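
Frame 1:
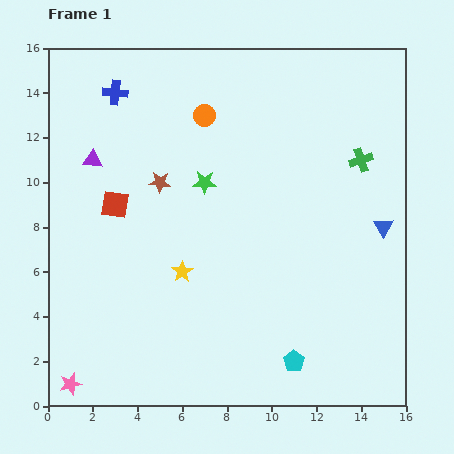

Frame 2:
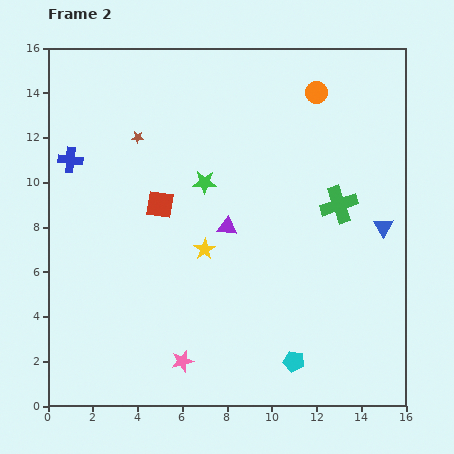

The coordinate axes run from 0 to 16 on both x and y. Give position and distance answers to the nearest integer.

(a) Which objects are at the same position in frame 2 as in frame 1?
the blue triangle, the green star, the cyan pentagon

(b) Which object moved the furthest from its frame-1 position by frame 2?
the purple triangle

(moved 7; next 5)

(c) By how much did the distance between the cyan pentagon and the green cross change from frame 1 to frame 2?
-2

Distance in frame 1: 9. Distance in frame 2: 7.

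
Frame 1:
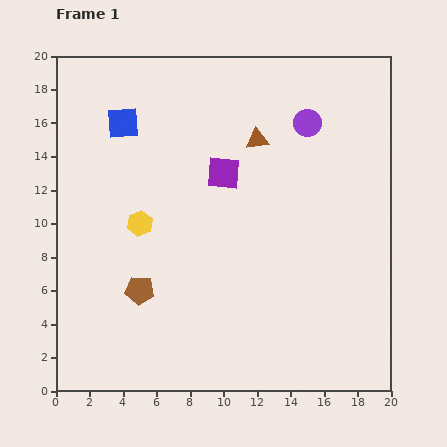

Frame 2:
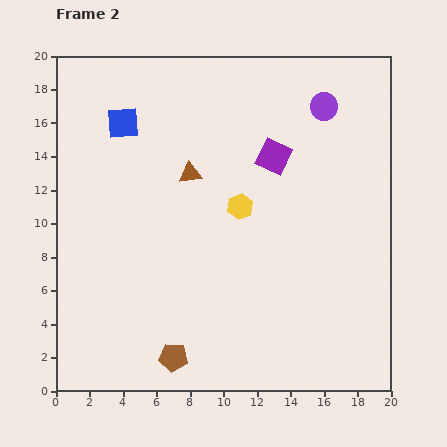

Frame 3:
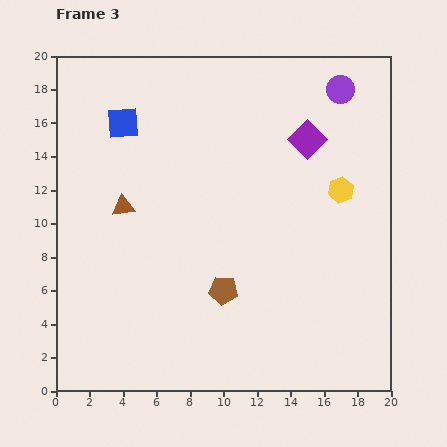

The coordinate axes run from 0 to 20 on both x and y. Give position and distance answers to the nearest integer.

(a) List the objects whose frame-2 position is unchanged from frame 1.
the blue square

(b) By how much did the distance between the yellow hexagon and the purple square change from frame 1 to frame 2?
-2

Distance in frame 1: 6. Distance in frame 2: 4.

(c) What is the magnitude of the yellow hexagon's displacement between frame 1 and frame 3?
12

The yellow hexagon moved from (5, 10) to (17, 12), a distance of √(12² + 2²) ≈ 12.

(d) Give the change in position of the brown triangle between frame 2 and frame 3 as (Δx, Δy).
(-4, -2)

The brown triangle was at (8, 13) in frame 2 and (4, 11) in frame 3.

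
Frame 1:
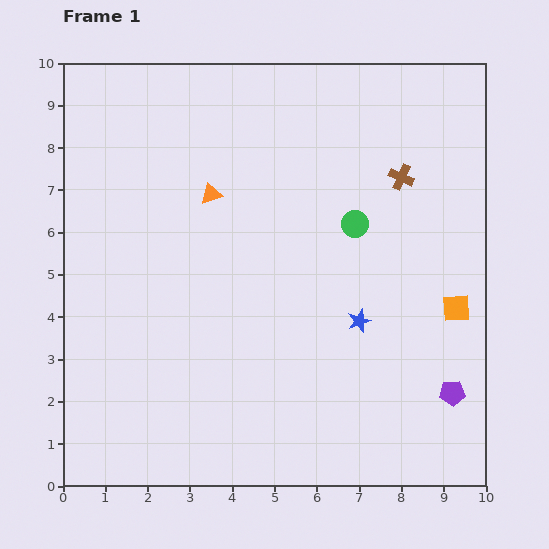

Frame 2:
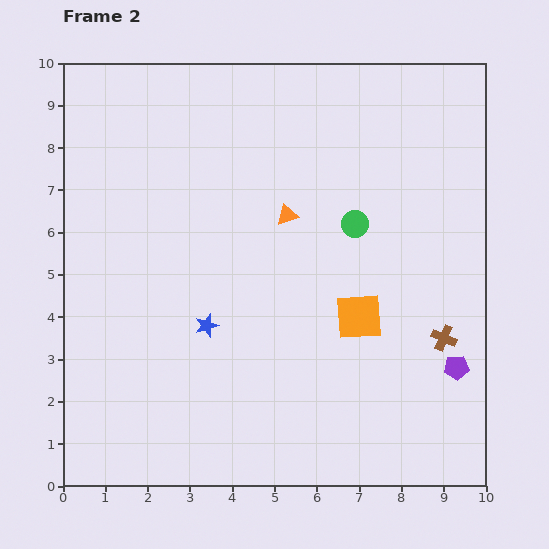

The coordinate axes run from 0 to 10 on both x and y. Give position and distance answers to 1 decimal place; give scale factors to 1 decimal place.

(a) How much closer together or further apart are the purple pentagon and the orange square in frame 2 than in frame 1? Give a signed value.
+0.6

Distance in frame 1: 2.0. Distance in frame 2: 2.6.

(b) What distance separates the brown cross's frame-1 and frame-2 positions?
3.9

The brown cross moved from (8.0, 7.3) to (9.0, 3.5), a distance of √(1.0² + 3.8²) ≈ 3.9.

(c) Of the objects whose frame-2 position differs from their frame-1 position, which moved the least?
the purple pentagon

(moved 0.6)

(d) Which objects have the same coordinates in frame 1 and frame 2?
the green circle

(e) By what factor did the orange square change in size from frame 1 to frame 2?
1.7×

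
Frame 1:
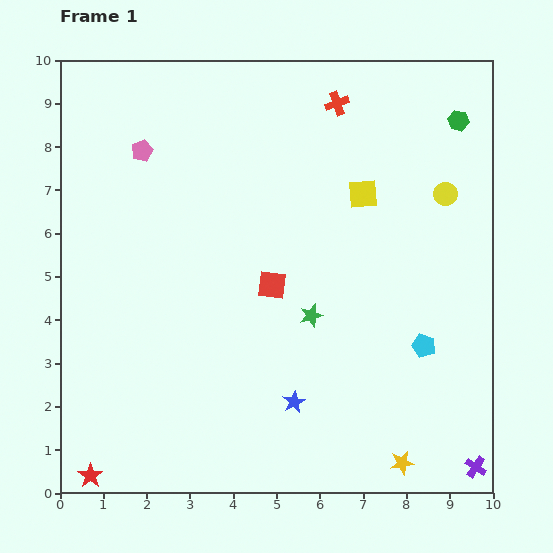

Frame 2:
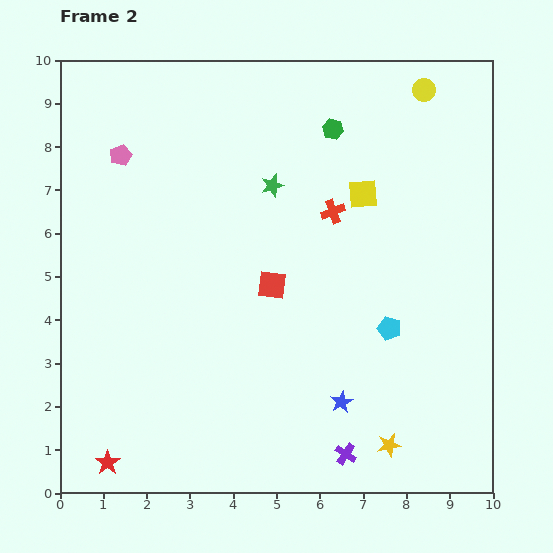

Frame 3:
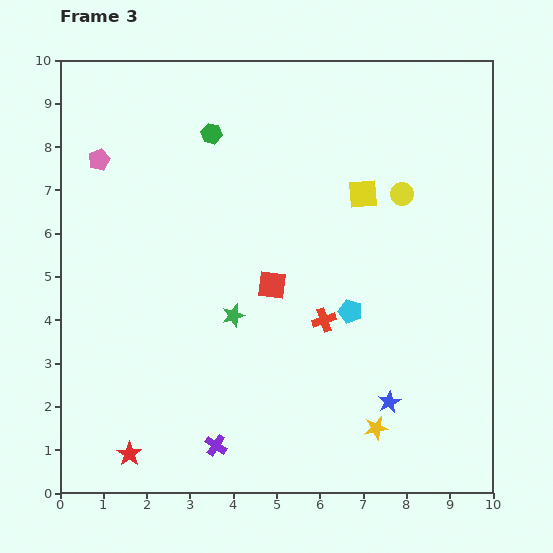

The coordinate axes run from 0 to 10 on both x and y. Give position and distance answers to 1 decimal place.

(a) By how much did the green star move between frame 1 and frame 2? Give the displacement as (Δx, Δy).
(-0.9, 3.0)

The green star was at (5.8, 4.1) in frame 1 and (4.9, 7.1) in frame 2.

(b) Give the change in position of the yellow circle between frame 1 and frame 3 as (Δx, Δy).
(-1.0, 0.0)

The yellow circle was at (8.9, 6.9) in frame 1 and (7.9, 6.9) in frame 3.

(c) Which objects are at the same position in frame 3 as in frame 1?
the yellow square, the red square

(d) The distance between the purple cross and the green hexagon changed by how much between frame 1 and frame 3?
-0.8

Distance in frame 1: 8.0. Distance in frame 3: 7.2.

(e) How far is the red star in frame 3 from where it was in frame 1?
1.0

The red star moved from (0.7, 0.4) to (1.6, 0.9), a distance of √(0.9² + 0.5²) ≈ 1.0.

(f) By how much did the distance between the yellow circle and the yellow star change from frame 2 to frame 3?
-2.8

Distance in frame 2: 8.2. Distance in frame 3: 5.4.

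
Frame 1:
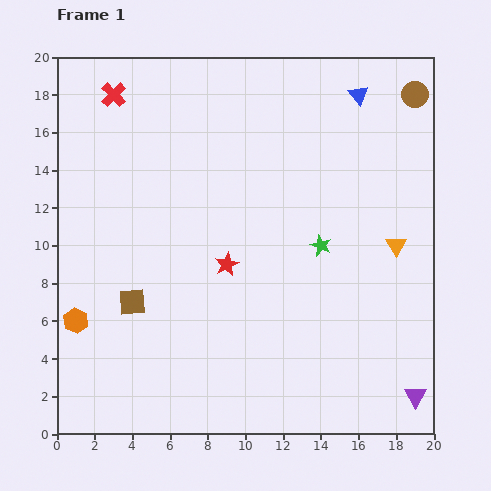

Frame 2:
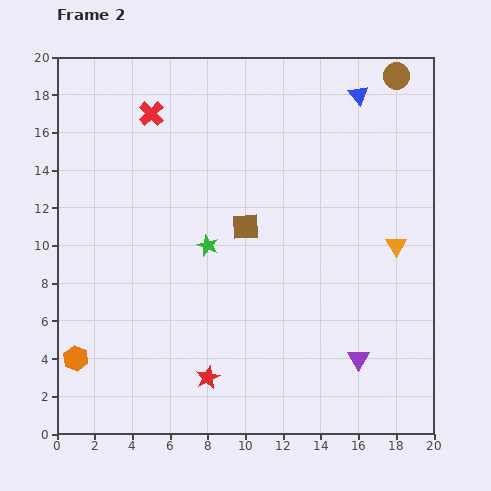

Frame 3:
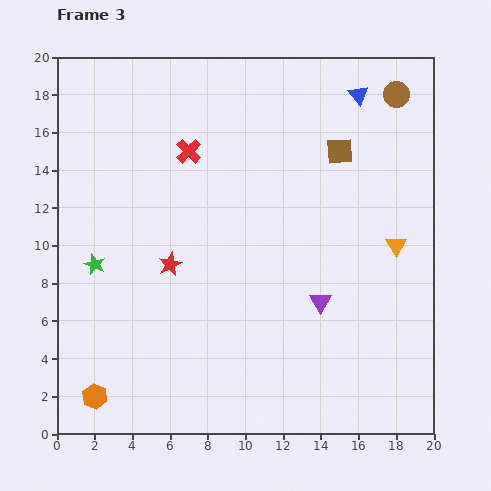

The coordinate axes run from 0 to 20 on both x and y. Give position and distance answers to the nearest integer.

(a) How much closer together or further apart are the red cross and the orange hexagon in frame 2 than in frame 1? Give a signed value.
+2

Distance in frame 1: 12. Distance in frame 2: 14.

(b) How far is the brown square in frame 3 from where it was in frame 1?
14

The brown square moved from (4, 7) to (15, 15), a distance of √(11² + 8²) ≈ 14.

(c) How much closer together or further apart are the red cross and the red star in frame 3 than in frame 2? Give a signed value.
-8

Distance in frame 2: 14. Distance in frame 3: 6.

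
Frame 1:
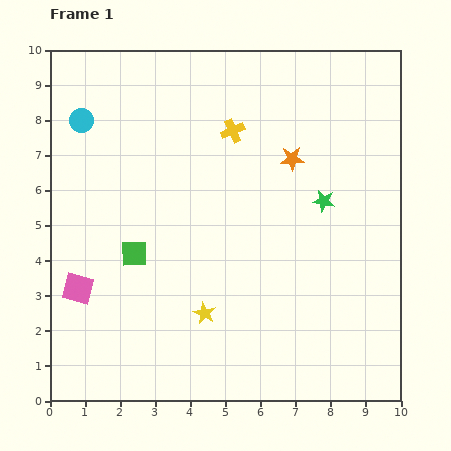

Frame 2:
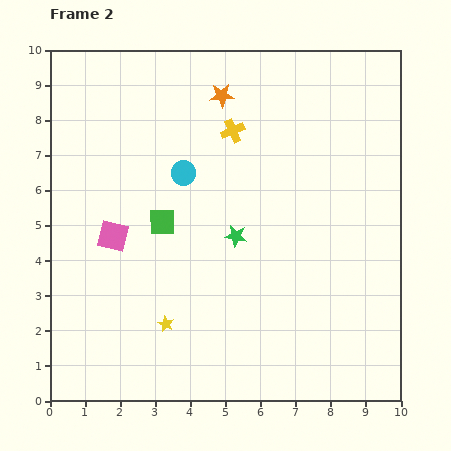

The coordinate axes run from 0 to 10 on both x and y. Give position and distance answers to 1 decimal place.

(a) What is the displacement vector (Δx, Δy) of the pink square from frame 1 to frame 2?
(1.0, 1.5)

The pink square was at (0.8, 3.2) in frame 1 and (1.8, 4.7) in frame 2.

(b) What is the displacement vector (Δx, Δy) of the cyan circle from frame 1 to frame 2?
(2.9, -1.5)

The cyan circle was at (0.9, 8.0) in frame 1 and (3.8, 6.5) in frame 2.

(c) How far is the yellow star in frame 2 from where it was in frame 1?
1.1

The yellow star moved from (4.4, 2.5) to (3.3, 2.2), a distance of √(1.1² + 0.3²) ≈ 1.1.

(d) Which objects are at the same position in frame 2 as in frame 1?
the yellow cross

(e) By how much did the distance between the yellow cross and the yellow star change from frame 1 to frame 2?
+0.5

Distance in frame 1: 5.3. Distance in frame 2: 5.8.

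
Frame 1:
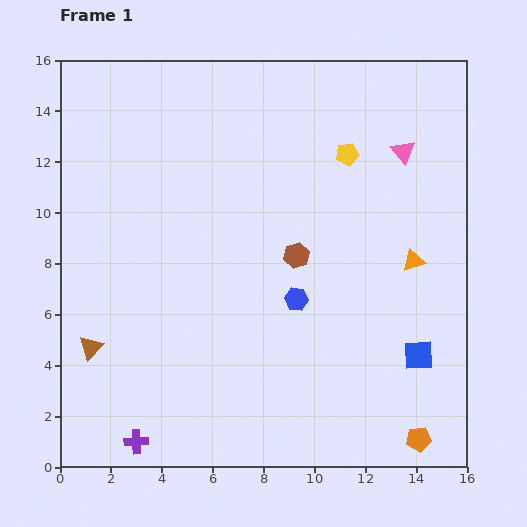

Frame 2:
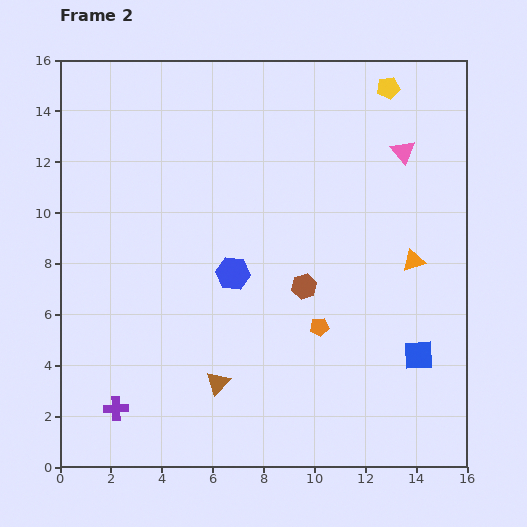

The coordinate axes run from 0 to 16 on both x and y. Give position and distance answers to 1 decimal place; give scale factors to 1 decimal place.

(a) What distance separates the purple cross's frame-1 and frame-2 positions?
1.5

The purple cross moved from (3.0, 1.0) to (2.2, 2.3), a distance of √(0.8² + 1.3²) ≈ 1.5.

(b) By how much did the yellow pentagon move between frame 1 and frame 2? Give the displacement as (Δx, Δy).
(1.6, 2.6)

The yellow pentagon was at (11.3, 12.3) in frame 1 and (12.9, 14.9) in frame 2.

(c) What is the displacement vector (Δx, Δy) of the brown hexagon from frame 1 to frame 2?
(0.3, -1.2)

The brown hexagon was at (9.3, 8.3) in frame 1 and (9.6, 7.1) in frame 2.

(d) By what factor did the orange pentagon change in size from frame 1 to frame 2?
0.7×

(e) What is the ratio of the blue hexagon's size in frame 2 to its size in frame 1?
1.4×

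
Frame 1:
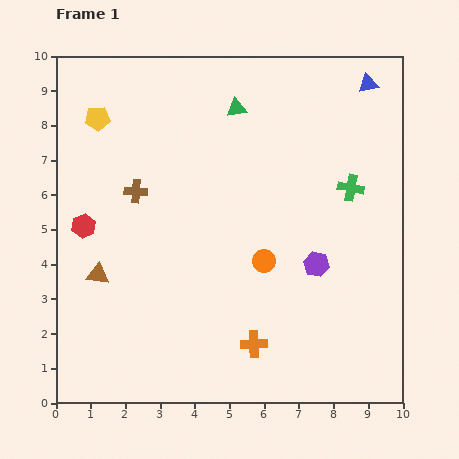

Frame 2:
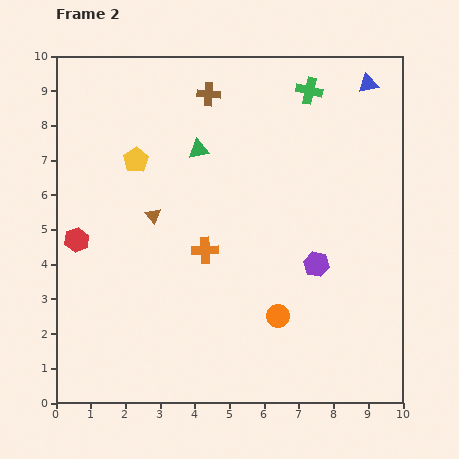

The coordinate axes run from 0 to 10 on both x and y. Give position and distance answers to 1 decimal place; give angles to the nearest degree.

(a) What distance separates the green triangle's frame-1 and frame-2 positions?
1.6

The green triangle moved from (5.2, 8.5) to (4.1, 7.3), a distance of √(1.1² + 1.2²) ≈ 1.6.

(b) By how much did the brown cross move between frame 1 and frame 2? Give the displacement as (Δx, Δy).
(2.1, 2.8)

The brown cross was at (2.3, 6.1) in frame 1 and (4.4, 8.9) in frame 2.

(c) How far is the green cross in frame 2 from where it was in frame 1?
3.0

The green cross moved from (8.5, 6.2) to (7.3, 9.0), a distance of √(1.2² + 2.8²) ≈ 3.0.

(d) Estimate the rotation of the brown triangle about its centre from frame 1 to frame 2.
45° clockwise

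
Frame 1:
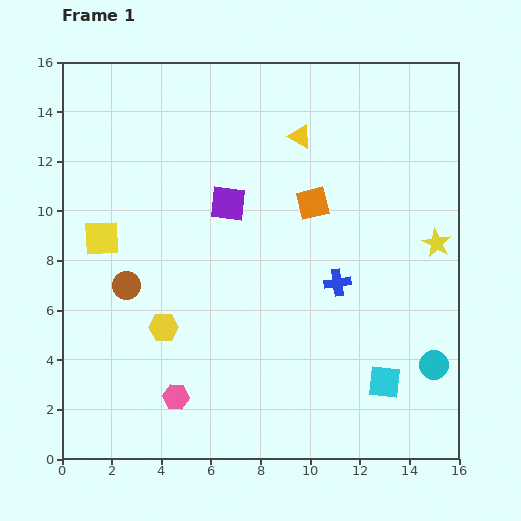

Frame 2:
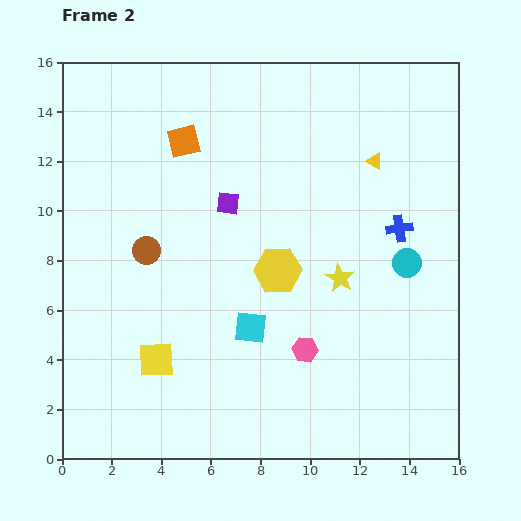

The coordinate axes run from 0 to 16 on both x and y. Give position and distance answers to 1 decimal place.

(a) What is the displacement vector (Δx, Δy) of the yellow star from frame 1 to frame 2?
(-3.9, -1.4)

The yellow star was at (15.1, 8.7) in frame 1 and (11.2, 7.3) in frame 2.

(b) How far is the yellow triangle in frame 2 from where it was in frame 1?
3.2

The yellow triangle moved from (9.6, 13.0) to (12.6, 12.0), a distance of √(3.0² + 1.0²) ≈ 3.2.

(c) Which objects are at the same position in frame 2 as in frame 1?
the purple square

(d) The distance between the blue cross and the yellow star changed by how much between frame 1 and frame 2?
-1.2

Distance in frame 1: 4.3. Distance in frame 2: 3.1.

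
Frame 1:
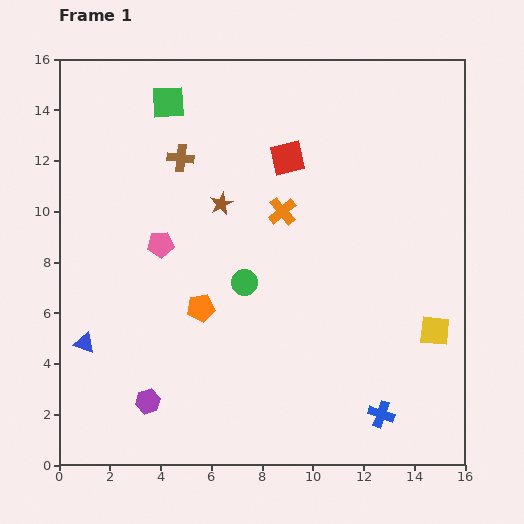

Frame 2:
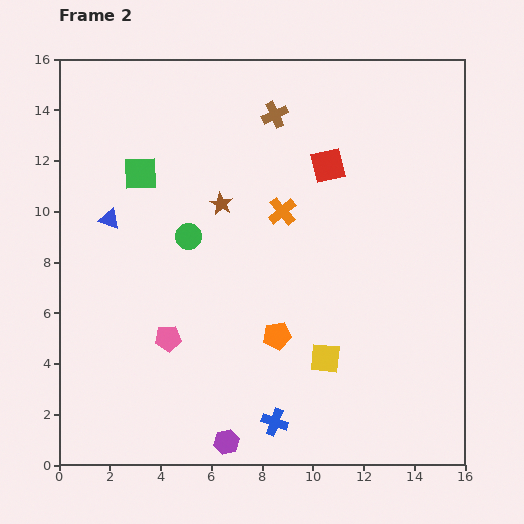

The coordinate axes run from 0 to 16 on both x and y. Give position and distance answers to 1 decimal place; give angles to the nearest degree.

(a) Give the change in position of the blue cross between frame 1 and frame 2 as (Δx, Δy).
(-4.2, -0.3)

The blue cross was at (12.7, 2.0) in frame 1 and (8.5, 1.7) in frame 2.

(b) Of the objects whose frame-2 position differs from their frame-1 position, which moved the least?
the red square

(moved 1.6)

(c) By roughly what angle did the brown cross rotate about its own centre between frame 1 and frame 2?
30° counter-clockwise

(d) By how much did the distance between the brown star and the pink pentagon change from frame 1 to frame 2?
+2.8

Distance in frame 1: 2.9. Distance in frame 2: 5.7.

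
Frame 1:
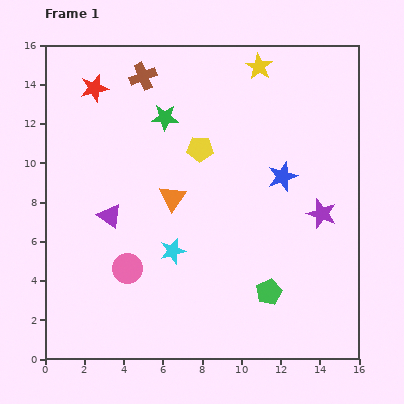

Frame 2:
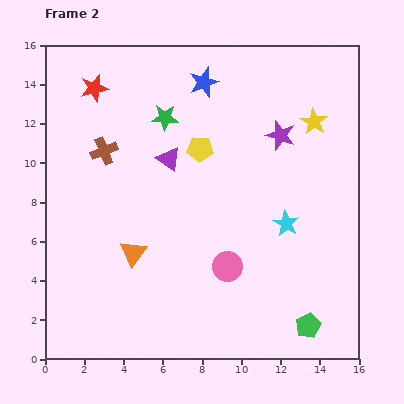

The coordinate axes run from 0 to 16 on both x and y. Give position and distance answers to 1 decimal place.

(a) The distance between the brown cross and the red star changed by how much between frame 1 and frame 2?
+0.6

Distance in frame 1: 2.6. Distance in frame 2: 3.2.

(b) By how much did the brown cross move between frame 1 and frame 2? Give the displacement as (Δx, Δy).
(-2.0, -3.8)

The brown cross was at (5.0, 14.4) in frame 1 and (3.0, 10.6) in frame 2.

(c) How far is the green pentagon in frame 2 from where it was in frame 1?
2.6

The green pentagon moved from (11.4, 3.4) to (13.4, 1.7), a distance of √(2.0² + 1.7²) ≈ 2.6.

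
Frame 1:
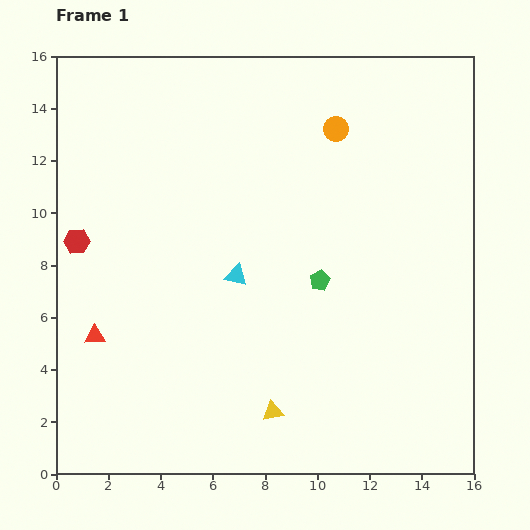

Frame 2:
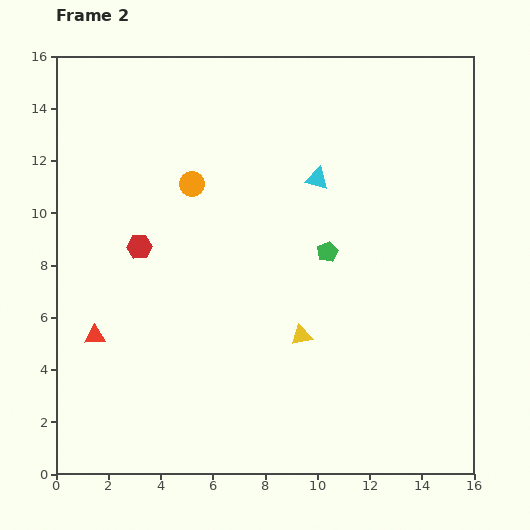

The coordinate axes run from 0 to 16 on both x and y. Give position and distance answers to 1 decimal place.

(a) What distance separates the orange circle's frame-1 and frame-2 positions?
5.9

The orange circle moved from (10.7, 13.2) to (5.2, 11.1), a distance of √(5.5² + 2.1²) ≈ 5.9.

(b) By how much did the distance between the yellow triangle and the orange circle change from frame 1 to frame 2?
-3.9

Distance in frame 1: 11.1. Distance in frame 2: 7.2.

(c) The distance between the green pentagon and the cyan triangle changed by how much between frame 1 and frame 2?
-0.4

Distance in frame 1: 3.2. Distance in frame 2: 2.8.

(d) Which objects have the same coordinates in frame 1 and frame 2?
the red triangle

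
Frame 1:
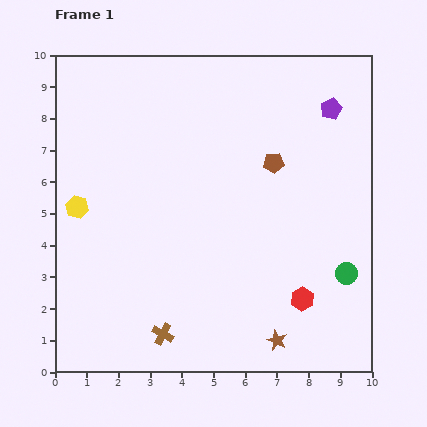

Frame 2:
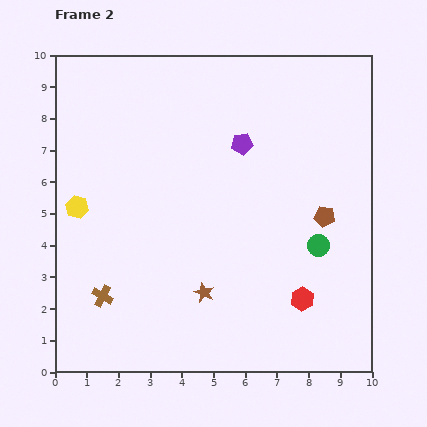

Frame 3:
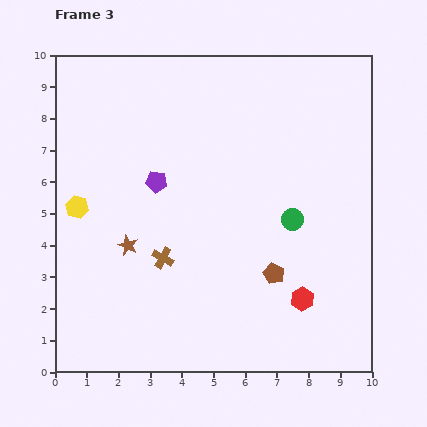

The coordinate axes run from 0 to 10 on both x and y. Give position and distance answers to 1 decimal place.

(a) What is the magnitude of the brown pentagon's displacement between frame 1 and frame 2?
2.3

The brown pentagon moved from (6.9, 6.6) to (8.5, 4.9), a distance of √(1.6² + 1.7²) ≈ 2.3.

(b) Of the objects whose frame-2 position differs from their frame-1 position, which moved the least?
the green circle

(moved 1.3)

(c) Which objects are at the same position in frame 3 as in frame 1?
the red hexagon, the yellow hexagon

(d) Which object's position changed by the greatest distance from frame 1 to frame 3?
the purple pentagon

(moved 6.0; next 5.6)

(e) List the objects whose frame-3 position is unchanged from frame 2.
the red hexagon, the yellow hexagon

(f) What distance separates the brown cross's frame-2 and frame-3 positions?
2.2

The brown cross moved from (1.5, 2.4) to (3.4, 3.6), a distance of √(1.9² + 1.2²) ≈ 2.2.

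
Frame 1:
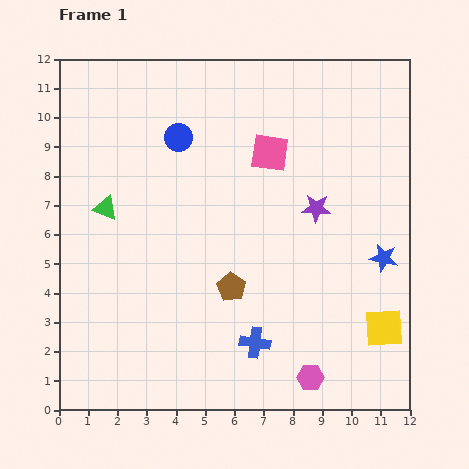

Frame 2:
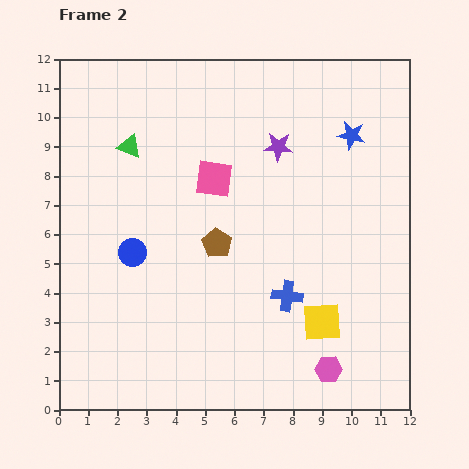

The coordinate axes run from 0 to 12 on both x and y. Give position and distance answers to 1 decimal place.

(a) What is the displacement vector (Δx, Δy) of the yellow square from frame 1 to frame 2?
(-2.1, 0.2)

The yellow square was at (11.1, 2.8) in frame 1 and (9.0, 3.0) in frame 2.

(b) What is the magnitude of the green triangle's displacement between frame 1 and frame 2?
2.2

The green triangle moved from (1.6, 6.9) to (2.4, 9.0), a distance of √(0.8² + 2.1²) ≈ 2.2.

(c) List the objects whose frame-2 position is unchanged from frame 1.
none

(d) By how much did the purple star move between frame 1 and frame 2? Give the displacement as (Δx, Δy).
(-1.3, 2.1)

The purple star was at (8.8, 6.9) in frame 1 and (7.5, 9.0) in frame 2.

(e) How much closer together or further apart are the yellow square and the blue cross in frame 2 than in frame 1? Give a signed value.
-2.9

Distance in frame 1: 4.4. Distance in frame 2: 1.5.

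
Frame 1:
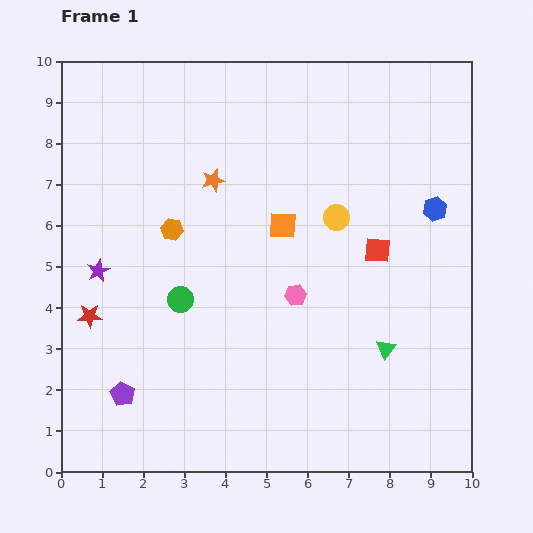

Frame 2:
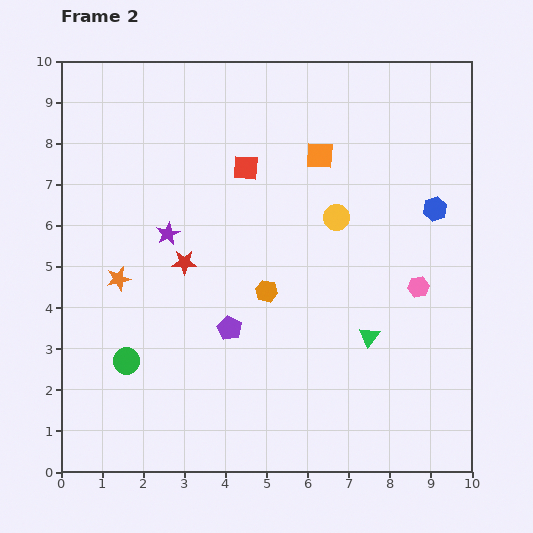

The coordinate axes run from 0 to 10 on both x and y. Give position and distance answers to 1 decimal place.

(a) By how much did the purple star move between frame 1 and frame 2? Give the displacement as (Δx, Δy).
(1.7, 0.9)

The purple star was at (0.9, 4.9) in frame 1 and (2.6, 5.8) in frame 2.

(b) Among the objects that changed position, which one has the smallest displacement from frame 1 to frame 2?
the green triangle

(moved 0.5)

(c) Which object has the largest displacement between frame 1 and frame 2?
the red square

(moved 3.8; next 3.3)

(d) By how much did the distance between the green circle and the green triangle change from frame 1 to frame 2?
+0.8

Distance in frame 1: 5.1. Distance in frame 2: 5.9.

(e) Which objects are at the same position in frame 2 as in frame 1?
the blue hexagon, the yellow circle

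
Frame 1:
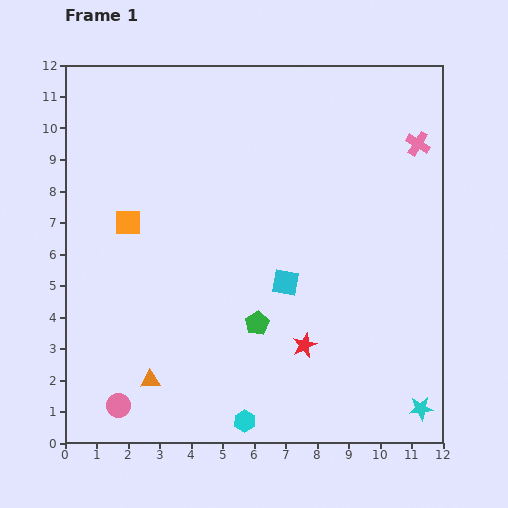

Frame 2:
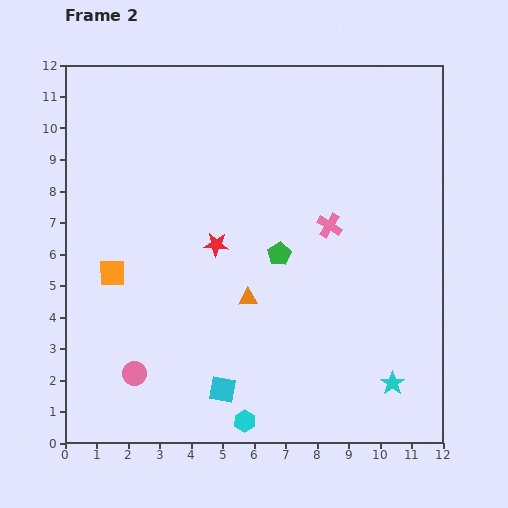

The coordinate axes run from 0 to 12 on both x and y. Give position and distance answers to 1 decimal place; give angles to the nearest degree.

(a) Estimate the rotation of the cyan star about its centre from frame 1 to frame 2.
29° counter-clockwise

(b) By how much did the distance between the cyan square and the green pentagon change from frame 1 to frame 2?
+3.1

Distance in frame 1: 1.6. Distance in frame 2: 4.7.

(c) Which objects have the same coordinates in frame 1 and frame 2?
the cyan hexagon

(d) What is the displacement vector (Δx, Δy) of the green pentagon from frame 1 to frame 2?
(0.7, 2.2)

The green pentagon was at (6.1, 3.8) in frame 1 and (6.8, 6.0) in frame 2.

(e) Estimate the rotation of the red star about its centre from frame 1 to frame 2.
28° clockwise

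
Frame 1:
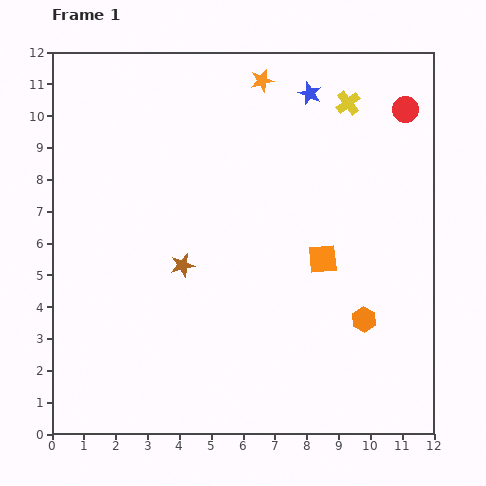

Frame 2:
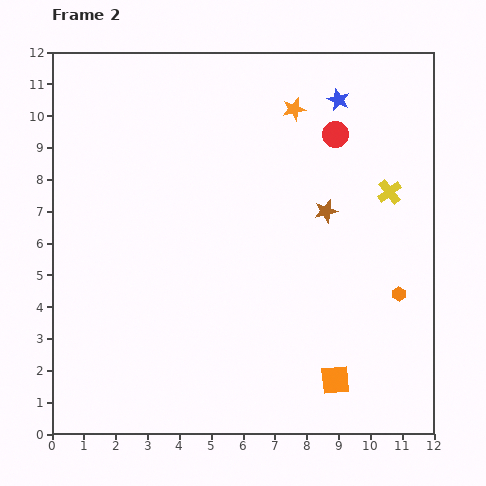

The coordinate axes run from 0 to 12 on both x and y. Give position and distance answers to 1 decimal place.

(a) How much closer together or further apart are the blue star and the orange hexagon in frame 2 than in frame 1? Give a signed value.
-0.9

Distance in frame 1: 7.3. Distance in frame 2: 6.4.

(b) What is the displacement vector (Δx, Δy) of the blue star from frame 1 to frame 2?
(0.9, -0.2)

The blue star was at (8.1, 10.7) in frame 1 and (9.0, 10.5) in frame 2.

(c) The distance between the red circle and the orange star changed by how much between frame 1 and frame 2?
-3.1

Distance in frame 1: 4.6. Distance in frame 2: 1.5.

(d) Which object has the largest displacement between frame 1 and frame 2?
the brown star

(moved 4.8; next 3.8)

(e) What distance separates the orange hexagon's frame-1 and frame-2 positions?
1.4

The orange hexagon moved from (9.8, 3.6) to (10.9, 4.4), a distance of √(1.1² + 0.8²) ≈ 1.4.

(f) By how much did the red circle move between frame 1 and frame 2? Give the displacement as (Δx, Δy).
(-2.2, -0.8)

The red circle was at (11.1, 10.2) in frame 1 and (8.9, 9.4) in frame 2.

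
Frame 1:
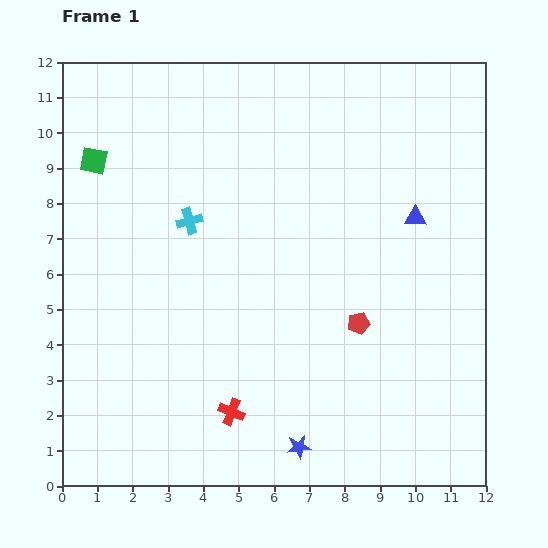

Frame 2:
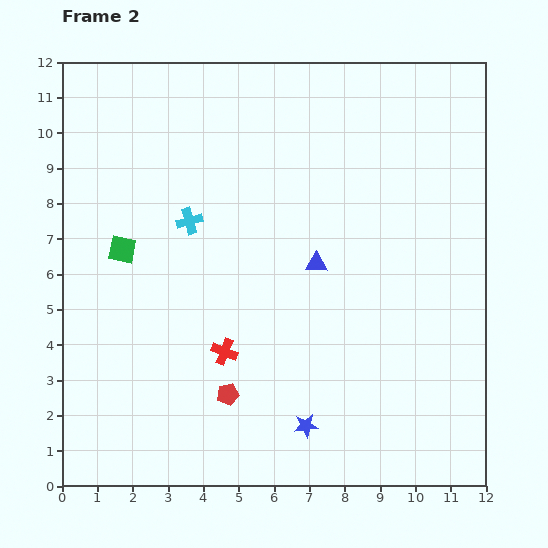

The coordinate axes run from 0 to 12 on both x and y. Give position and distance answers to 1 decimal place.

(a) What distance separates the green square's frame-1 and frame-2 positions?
2.6

The green square moved from (0.9, 9.2) to (1.7, 6.7), a distance of √(0.8² + 2.5²) ≈ 2.6.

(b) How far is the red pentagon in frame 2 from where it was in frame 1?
4.2

The red pentagon moved from (8.4, 4.6) to (4.7, 2.6), a distance of √(3.7² + 2.0²) ≈ 4.2.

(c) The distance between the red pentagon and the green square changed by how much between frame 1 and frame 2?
-3.7

Distance in frame 1: 8.8. Distance in frame 2: 5.1.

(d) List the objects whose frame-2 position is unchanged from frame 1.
the cyan cross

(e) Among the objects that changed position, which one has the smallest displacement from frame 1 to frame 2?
the blue star

(moved 0.6)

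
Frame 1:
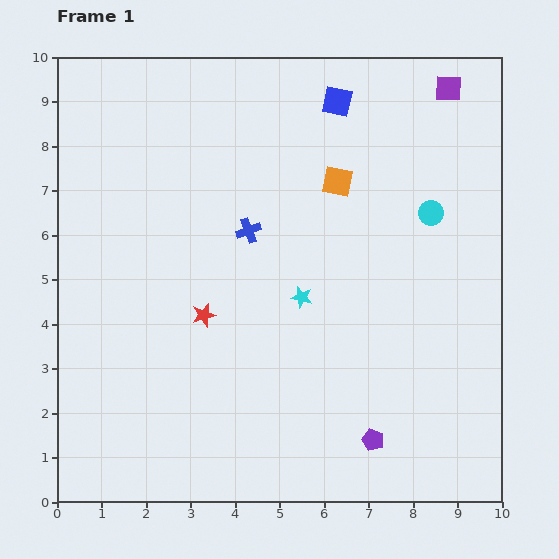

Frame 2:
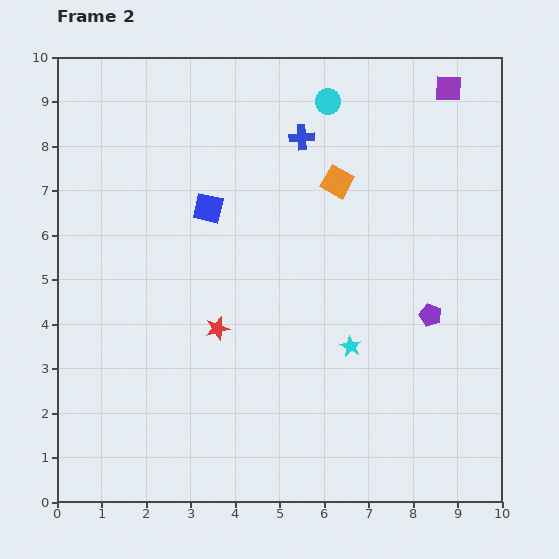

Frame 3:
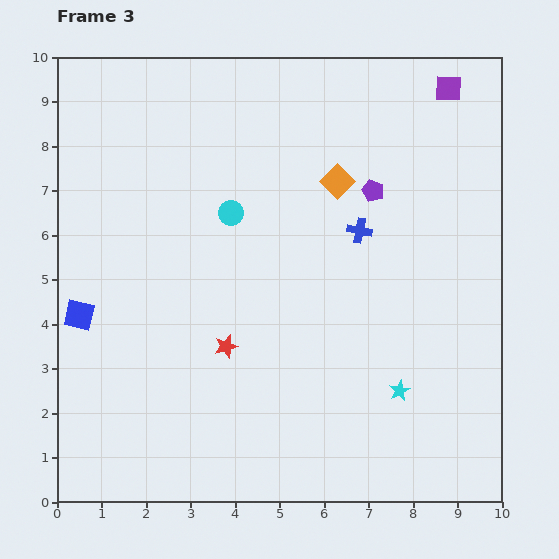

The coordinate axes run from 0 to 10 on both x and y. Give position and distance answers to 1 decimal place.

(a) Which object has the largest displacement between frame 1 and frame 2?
the blue square

(moved 3.8; next 3.4)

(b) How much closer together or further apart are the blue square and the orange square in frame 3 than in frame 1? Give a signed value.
+4.7

Distance in frame 1: 1.8. Distance in frame 3: 6.5.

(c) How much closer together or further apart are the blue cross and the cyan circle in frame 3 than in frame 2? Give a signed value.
+1.9

Distance in frame 2: 1.0. Distance in frame 3: 2.9.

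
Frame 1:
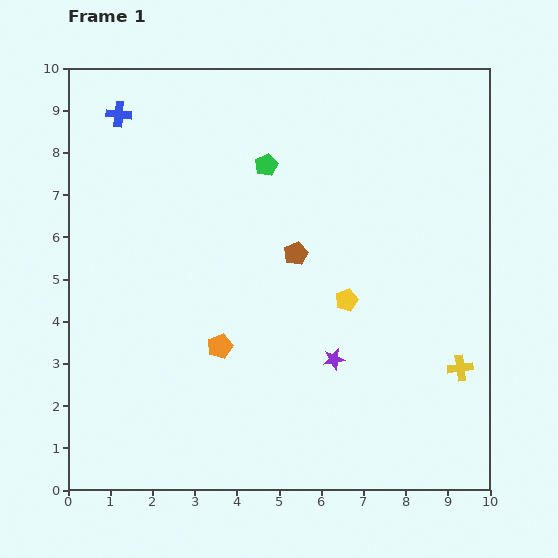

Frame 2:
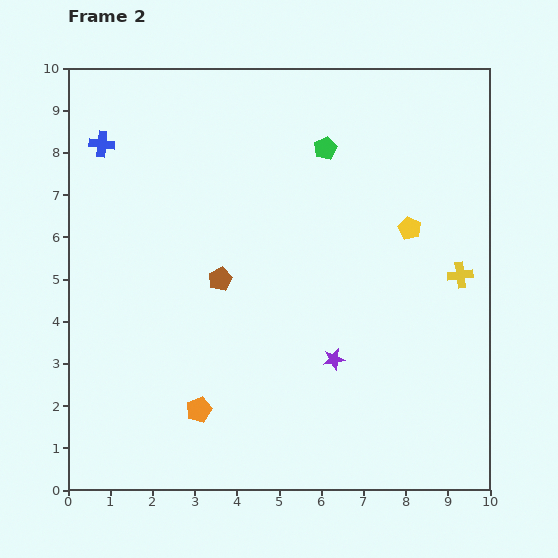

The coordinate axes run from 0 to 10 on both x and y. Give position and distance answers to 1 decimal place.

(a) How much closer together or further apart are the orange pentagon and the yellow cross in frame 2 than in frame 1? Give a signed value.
+1.3

Distance in frame 1: 5.7. Distance in frame 2: 7.0.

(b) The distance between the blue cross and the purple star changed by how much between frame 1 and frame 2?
-0.2

Distance in frame 1: 7.7. Distance in frame 2: 7.5.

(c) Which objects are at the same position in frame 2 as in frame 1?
the purple star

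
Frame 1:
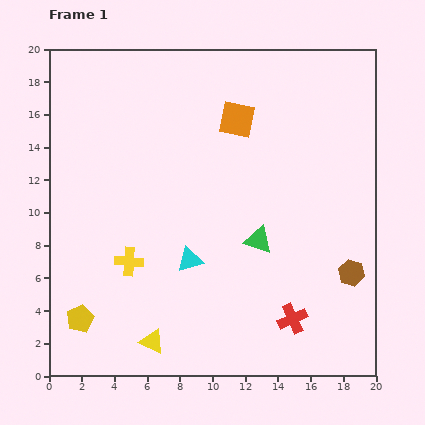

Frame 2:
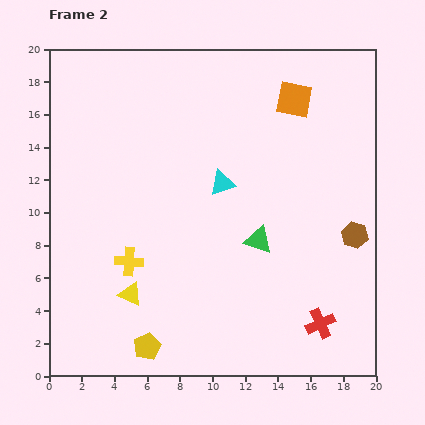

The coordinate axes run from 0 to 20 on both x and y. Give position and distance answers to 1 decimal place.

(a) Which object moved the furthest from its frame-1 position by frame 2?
the cyan triangle

(moved 5.1; next 4.4)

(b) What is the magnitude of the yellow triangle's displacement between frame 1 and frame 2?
3.2

The yellow triangle moved from (6.3, 2.1) to (5.0, 5.0), a distance of √(1.3² + 2.9²) ≈ 3.2.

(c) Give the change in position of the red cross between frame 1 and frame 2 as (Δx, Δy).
(1.7, -0.3)

The red cross was at (14.9, 3.5) in frame 1 and (16.6, 3.2) in frame 2.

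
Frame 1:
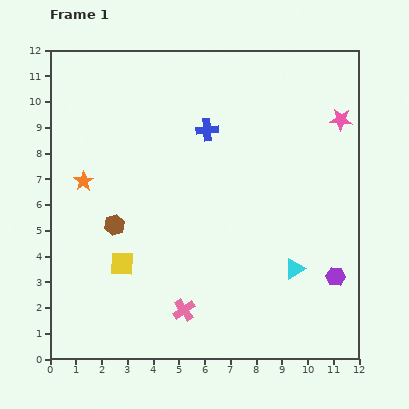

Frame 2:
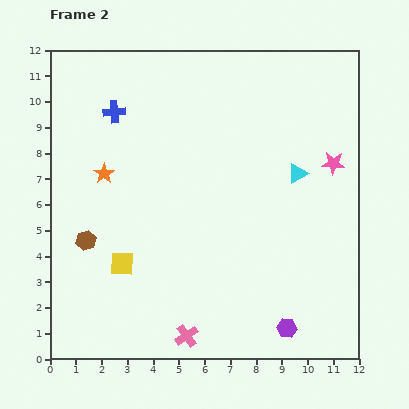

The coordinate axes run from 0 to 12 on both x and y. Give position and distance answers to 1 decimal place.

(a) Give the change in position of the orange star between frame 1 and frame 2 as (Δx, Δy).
(0.8, 0.3)

The orange star was at (1.3, 6.9) in frame 1 and (2.1, 7.2) in frame 2.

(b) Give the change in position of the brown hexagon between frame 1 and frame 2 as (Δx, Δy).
(-1.1, -0.6)

The brown hexagon was at (2.5, 5.2) in frame 1 and (1.4, 4.6) in frame 2.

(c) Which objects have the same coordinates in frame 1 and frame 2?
the yellow square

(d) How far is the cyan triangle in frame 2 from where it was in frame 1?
3.7

The cyan triangle moved from (9.5, 3.5) to (9.6, 7.2), a distance of √(0.1² + 3.7²) ≈ 3.7.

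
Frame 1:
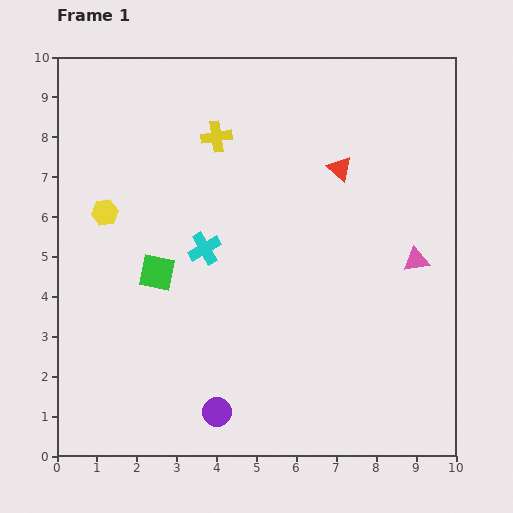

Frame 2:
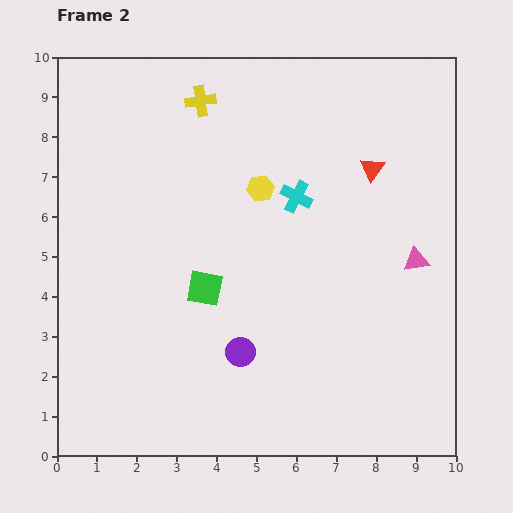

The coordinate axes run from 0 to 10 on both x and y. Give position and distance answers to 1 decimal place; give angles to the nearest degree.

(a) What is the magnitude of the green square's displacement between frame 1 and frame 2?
1.3

The green square moved from (2.5, 4.6) to (3.7, 4.2), a distance of √(1.2² + 0.4²) ≈ 1.3.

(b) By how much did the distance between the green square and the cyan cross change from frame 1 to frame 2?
+2.0

Distance in frame 1: 1.3. Distance in frame 2: 3.3.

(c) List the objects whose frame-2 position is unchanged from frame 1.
the pink triangle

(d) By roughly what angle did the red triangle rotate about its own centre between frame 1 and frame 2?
25° clockwise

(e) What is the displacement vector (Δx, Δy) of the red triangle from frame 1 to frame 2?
(0.8, 0.0)

The red triangle was at (7.1, 7.2) in frame 1 and (7.9, 7.2) in frame 2.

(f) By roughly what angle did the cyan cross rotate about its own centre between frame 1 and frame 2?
33° counter-clockwise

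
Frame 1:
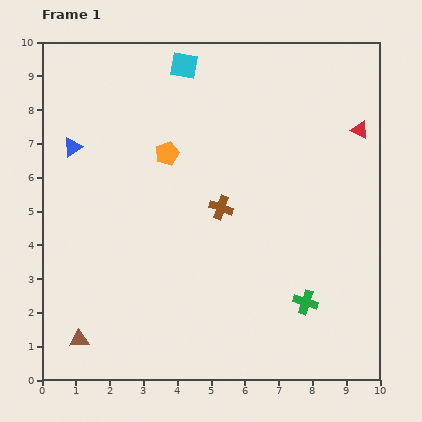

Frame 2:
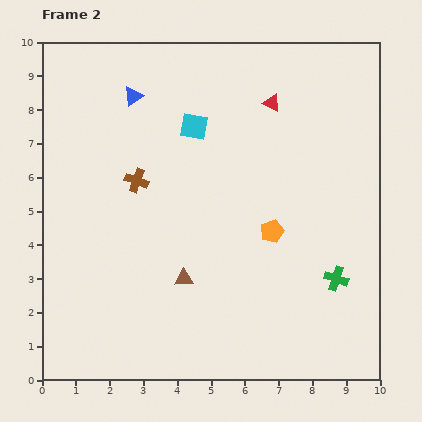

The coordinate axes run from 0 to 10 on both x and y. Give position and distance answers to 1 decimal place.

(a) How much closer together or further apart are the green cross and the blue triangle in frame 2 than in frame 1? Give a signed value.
-0.2

Distance in frame 1: 8.3. Distance in frame 2: 8.1.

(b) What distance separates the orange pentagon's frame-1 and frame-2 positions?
3.9

The orange pentagon moved from (3.7, 6.7) to (6.8, 4.4), a distance of √(3.1² + 2.3²) ≈ 3.9.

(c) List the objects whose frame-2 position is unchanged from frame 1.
none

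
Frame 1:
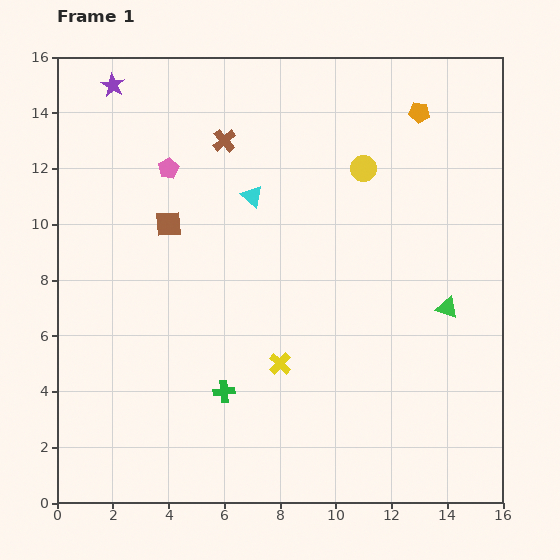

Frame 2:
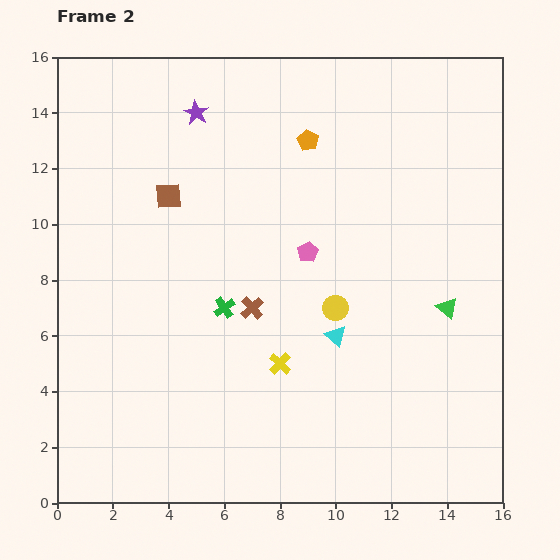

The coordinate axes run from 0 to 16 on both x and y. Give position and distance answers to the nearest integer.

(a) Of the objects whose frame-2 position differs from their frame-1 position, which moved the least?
the brown square

(moved 1)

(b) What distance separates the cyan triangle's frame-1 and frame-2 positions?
6

The cyan triangle moved from (7, 11) to (10, 6), a distance of √(3² + 5²) ≈ 6.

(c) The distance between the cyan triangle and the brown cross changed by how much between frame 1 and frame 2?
+1

Distance in frame 1: 2. Distance in frame 2: 3.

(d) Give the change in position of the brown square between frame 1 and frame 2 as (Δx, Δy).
(0, 1)

The brown square was at (4, 10) in frame 1 and (4, 11) in frame 2.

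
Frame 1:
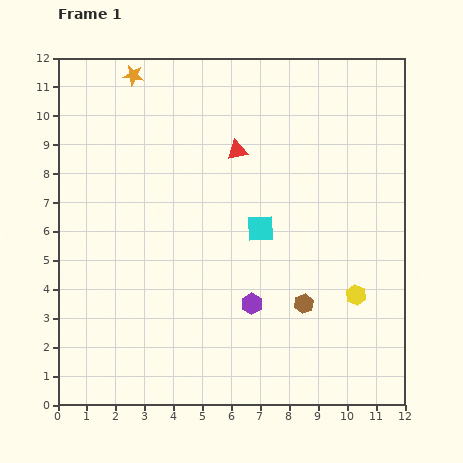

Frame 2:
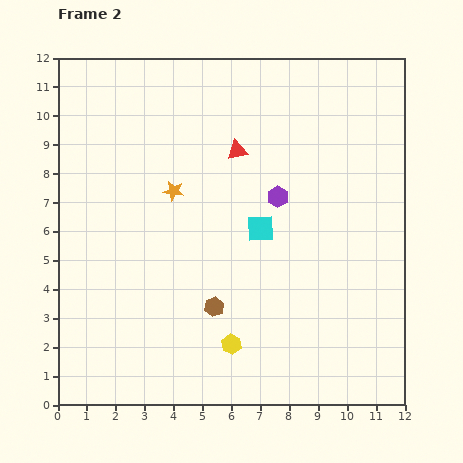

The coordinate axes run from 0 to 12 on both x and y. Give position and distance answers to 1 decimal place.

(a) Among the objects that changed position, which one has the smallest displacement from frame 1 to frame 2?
the brown hexagon

(moved 3.1)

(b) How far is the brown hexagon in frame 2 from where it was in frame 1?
3.1

The brown hexagon moved from (8.5, 3.5) to (5.4, 3.4), a distance of √(3.1² + 0.1²) ≈ 3.1.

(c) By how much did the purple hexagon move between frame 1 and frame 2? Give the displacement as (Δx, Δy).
(0.9, 3.7)

The purple hexagon was at (6.7, 3.5) in frame 1 and (7.6, 7.2) in frame 2.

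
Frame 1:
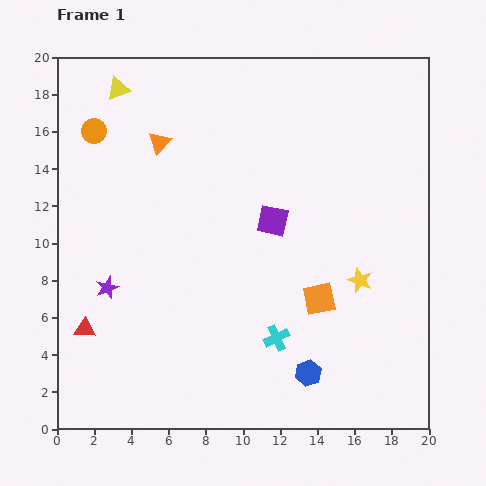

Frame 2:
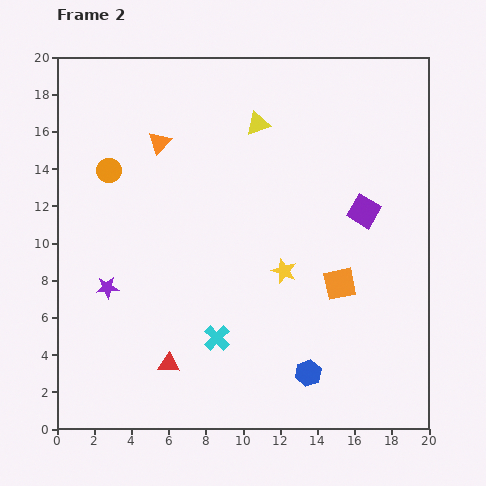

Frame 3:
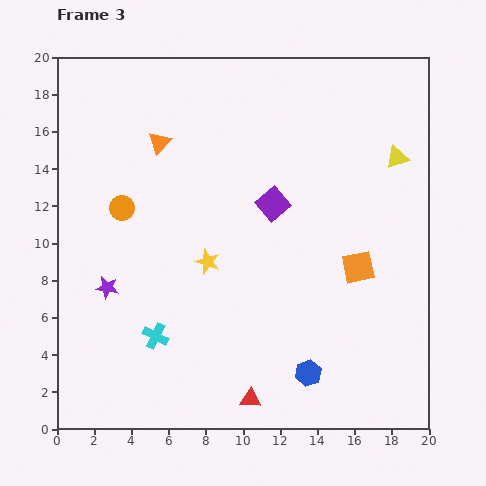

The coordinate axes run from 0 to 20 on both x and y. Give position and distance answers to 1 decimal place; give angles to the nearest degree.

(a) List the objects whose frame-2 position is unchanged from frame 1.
the orange triangle, the blue hexagon, the purple star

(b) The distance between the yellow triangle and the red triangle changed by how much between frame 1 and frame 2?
+0.8

Distance in frame 1: 13.0. Distance in frame 2: 13.8.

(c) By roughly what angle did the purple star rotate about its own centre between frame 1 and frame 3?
30° clockwise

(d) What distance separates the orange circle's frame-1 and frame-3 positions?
4.4

The orange circle moved from (2.0, 16.0) to (3.5, 11.9), a distance of √(1.5² + 4.1²) ≈ 4.4.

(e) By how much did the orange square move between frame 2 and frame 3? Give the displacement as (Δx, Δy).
(1.0, 0.9)

The orange square was at (15.2, 7.8) in frame 2 and (16.2, 8.7) in frame 3.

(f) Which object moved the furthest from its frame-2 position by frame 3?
the yellow triangle

(moved 7.7; next 4.9)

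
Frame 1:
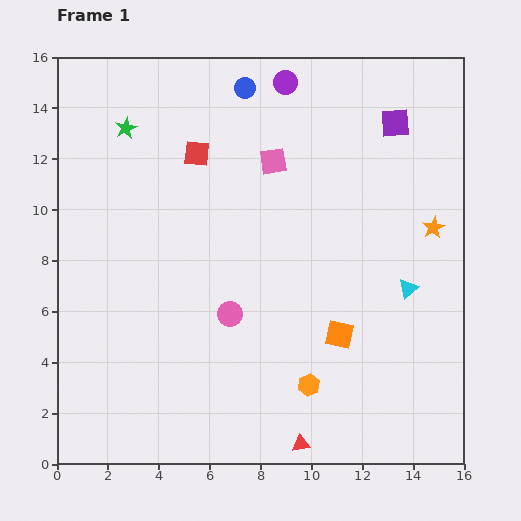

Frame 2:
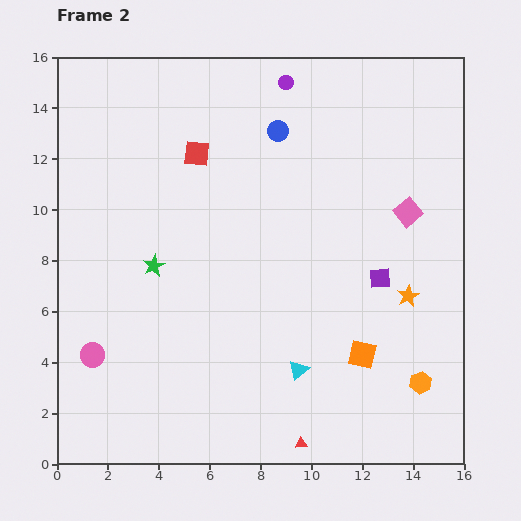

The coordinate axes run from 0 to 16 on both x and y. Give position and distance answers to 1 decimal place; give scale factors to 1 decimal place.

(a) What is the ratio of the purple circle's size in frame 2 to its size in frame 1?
0.6×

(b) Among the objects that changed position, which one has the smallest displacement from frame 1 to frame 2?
the orange square

(moved 1.2)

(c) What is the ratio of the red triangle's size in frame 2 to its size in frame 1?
0.7×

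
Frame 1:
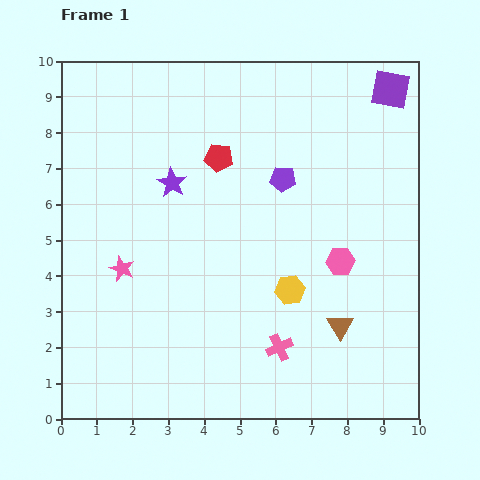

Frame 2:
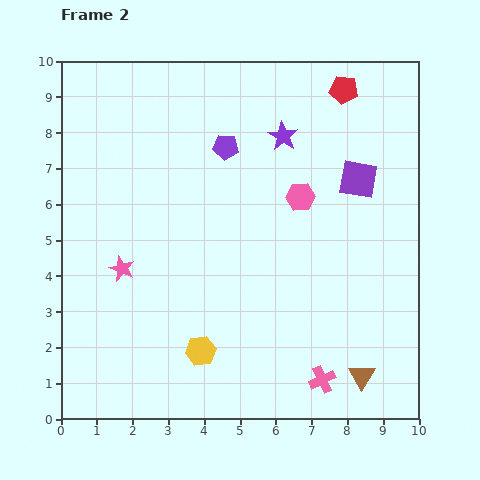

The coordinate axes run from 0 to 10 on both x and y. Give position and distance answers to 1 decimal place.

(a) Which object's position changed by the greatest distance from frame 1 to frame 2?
the red pentagon

(moved 4.0; next 3.4)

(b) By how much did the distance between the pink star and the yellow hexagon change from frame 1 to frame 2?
-1.5

Distance in frame 1: 4.7. Distance in frame 2: 3.2.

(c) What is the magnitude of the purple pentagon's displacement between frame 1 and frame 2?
1.8

The purple pentagon moved from (6.2, 6.7) to (4.6, 7.6), a distance of √(1.6² + 0.9²) ≈ 1.8.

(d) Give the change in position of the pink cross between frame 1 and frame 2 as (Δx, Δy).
(1.2, -0.9)

The pink cross was at (6.1, 2.0) in frame 1 and (7.3, 1.1) in frame 2.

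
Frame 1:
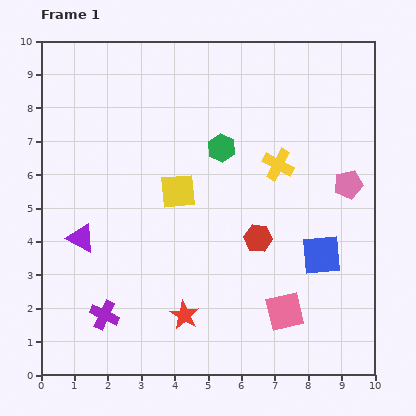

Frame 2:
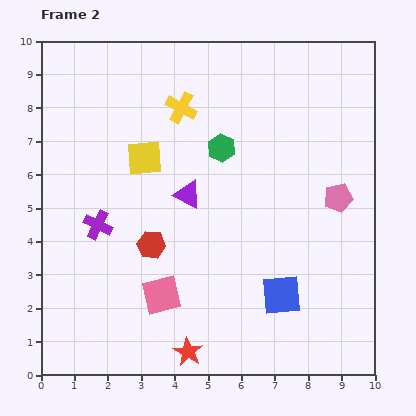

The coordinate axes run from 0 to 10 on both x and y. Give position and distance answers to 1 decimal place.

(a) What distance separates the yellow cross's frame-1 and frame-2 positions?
3.4

The yellow cross moved from (7.1, 6.3) to (4.2, 8.0), a distance of √(2.9² + 1.7²) ≈ 3.4.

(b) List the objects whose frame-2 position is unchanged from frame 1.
the green hexagon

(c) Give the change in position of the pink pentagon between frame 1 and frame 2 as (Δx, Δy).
(-0.3, -0.4)

The pink pentagon was at (9.2, 5.7) in frame 1 and (8.9, 5.3) in frame 2.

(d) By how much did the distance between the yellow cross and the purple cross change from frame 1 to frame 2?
-2.6

Distance in frame 1: 6.9. Distance in frame 2: 4.3.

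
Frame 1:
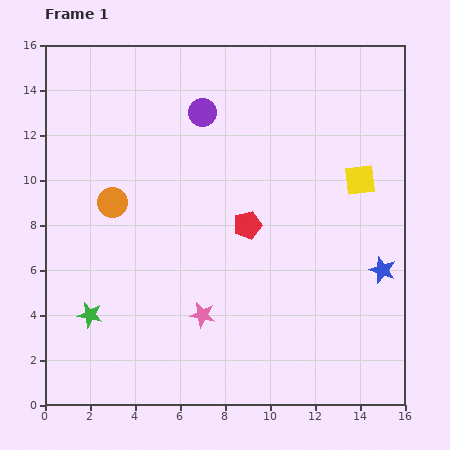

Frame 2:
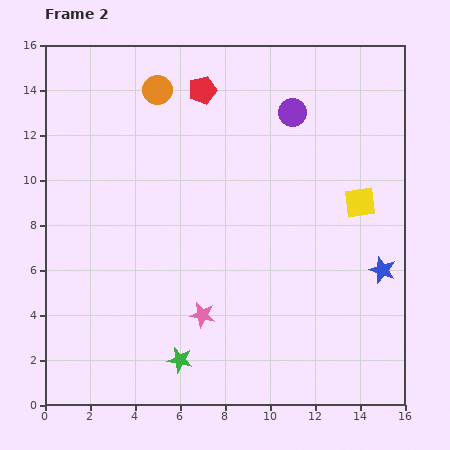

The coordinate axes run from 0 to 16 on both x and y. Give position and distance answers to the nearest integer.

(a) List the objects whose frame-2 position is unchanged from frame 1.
the blue star, the pink star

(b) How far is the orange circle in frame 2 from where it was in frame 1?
5

The orange circle moved from (3, 9) to (5, 14), a distance of √(2² + 5²) ≈ 5.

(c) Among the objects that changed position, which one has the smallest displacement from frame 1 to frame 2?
the yellow square

(moved 1)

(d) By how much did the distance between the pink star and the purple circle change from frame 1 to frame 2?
+1

Distance in frame 1: 9. Distance in frame 2: 10.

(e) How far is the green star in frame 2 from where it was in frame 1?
4

The green star moved from (2, 4) to (6, 2), a distance of √(4² + 2²) ≈ 4.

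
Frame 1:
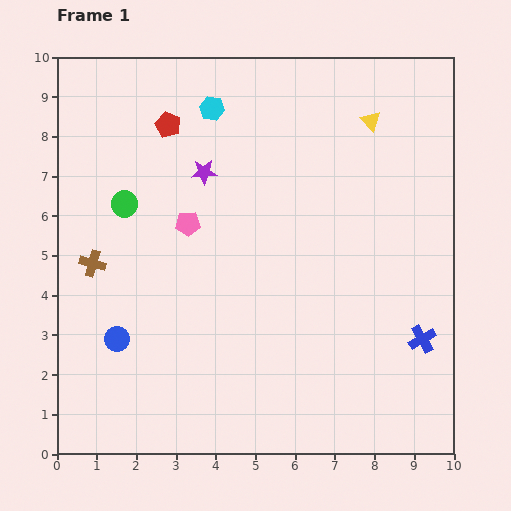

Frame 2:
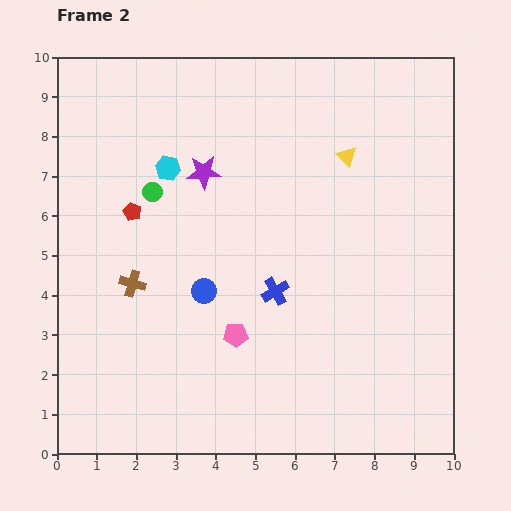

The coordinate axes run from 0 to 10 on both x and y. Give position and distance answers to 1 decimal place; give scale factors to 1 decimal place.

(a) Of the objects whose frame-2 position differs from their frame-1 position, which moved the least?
the green circle

(moved 0.8)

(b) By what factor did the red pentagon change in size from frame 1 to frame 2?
0.7×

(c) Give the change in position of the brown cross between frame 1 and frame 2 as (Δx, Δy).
(1.0, -0.5)

The brown cross was at (0.9, 4.8) in frame 1 and (1.9, 4.3) in frame 2.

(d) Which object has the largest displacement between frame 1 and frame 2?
the blue cross

(moved 3.9; next 3.0)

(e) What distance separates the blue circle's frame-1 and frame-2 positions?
2.5

The blue circle moved from (1.5, 2.9) to (3.7, 4.1), a distance of √(2.2² + 1.2²) ≈ 2.5.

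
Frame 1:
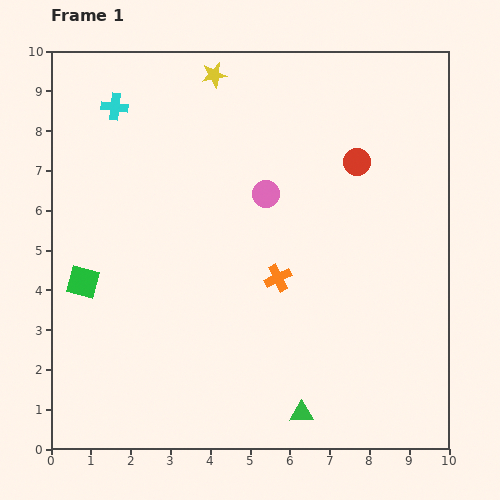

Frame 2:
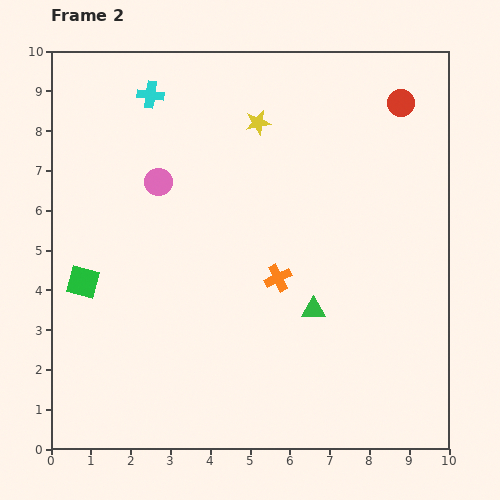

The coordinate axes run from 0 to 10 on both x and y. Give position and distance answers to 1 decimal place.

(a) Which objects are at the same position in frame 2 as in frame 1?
the orange cross, the green square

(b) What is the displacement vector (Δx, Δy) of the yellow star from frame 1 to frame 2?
(1.1, -1.2)

The yellow star was at (4.1, 9.4) in frame 1 and (5.2, 8.2) in frame 2.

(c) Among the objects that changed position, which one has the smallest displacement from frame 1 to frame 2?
the cyan cross

(moved 0.9)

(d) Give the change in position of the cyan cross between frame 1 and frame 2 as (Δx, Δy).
(0.9, 0.3)

The cyan cross was at (1.6, 8.6) in frame 1 and (2.5, 8.9) in frame 2.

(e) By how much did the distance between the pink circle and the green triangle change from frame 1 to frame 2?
-0.6

Distance in frame 1: 5.6. Distance in frame 2: 5.0.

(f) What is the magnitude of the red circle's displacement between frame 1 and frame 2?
1.9

The red circle moved from (7.7, 7.2) to (8.8, 8.7), a distance of √(1.1² + 1.5²) ≈ 1.9.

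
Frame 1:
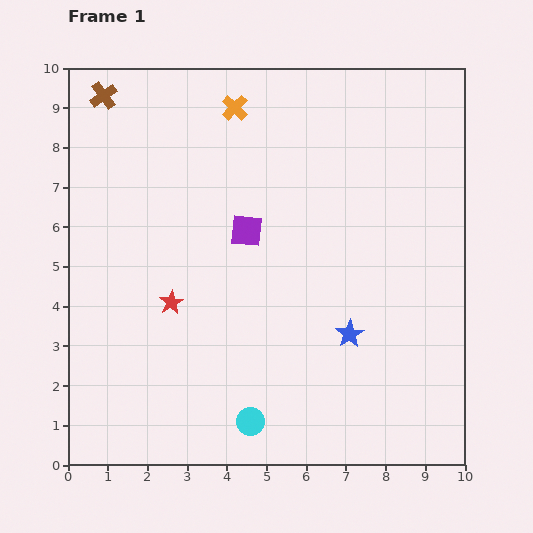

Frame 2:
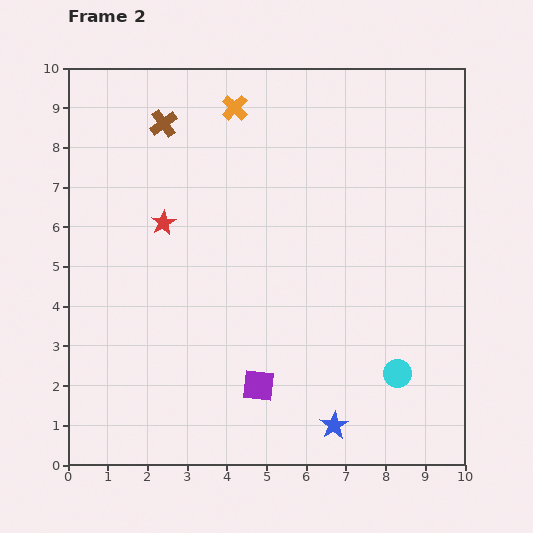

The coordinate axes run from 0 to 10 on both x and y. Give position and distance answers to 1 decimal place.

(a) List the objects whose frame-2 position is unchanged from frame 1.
the orange cross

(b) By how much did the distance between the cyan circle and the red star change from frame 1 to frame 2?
+3.4

Distance in frame 1: 3.6. Distance in frame 2: 7.0.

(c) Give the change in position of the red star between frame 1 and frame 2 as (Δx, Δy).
(-0.2, 2.0)

The red star was at (2.6, 4.1) in frame 1 and (2.4, 6.1) in frame 2.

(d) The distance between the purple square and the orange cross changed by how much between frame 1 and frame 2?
+3.9

Distance in frame 1: 3.1. Distance in frame 2: 7.0.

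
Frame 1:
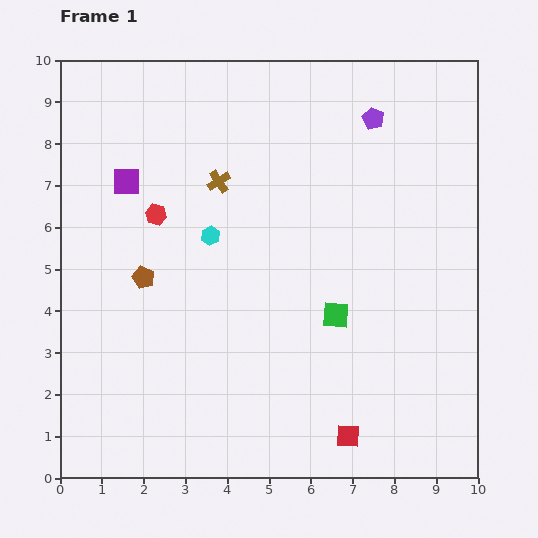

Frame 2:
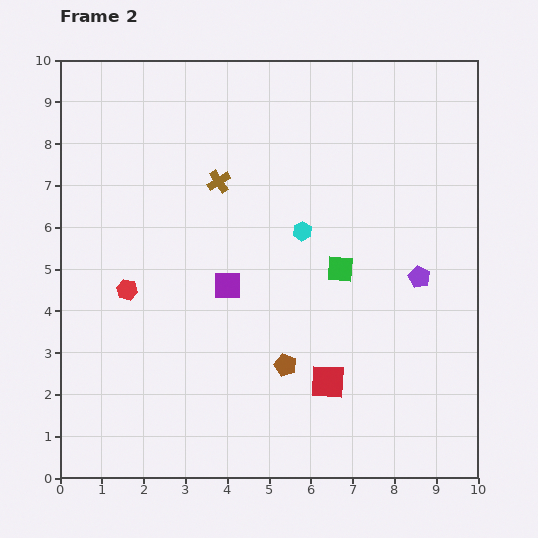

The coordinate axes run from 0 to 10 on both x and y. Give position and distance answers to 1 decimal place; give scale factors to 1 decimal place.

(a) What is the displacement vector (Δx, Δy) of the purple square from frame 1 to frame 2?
(2.4, -2.5)

The purple square was at (1.6, 7.1) in frame 1 and (4.0, 4.6) in frame 2.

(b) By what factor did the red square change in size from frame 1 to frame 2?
1.5×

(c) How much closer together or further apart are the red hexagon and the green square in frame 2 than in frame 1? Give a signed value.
+0.2

Distance in frame 1: 4.9. Distance in frame 2: 5.1.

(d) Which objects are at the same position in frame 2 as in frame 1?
the brown cross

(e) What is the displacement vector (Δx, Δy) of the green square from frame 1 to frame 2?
(0.1, 1.1)

The green square was at (6.6, 3.9) in frame 1 and (6.7, 5.0) in frame 2.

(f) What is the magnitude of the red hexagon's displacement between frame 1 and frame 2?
1.9

The red hexagon moved from (2.3, 6.3) to (1.6, 4.5), a distance of √(0.7² + 1.8²) ≈ 1.9.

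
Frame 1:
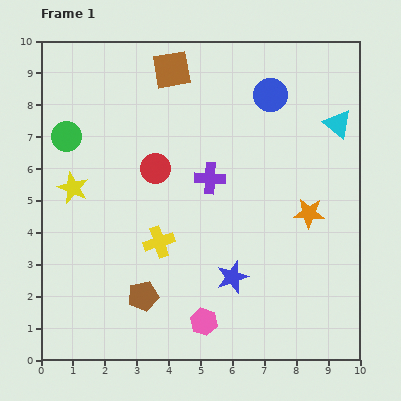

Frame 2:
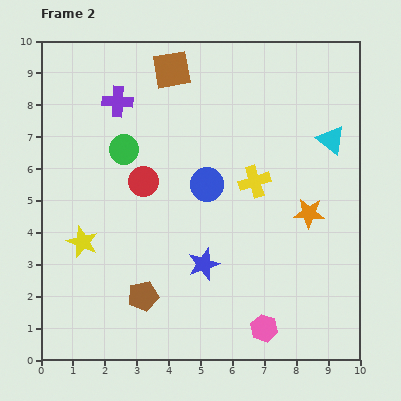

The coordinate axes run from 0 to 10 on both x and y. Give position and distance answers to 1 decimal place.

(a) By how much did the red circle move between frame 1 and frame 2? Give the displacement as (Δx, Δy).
(-0.4, -0.4)

The red circle was at (3.6, 6.0) in frame 1 and (3.2, 5.6) in frame 2.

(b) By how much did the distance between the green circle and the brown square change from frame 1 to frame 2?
-1.0

Distance in frame 1: 3.9. Distance in frame 2: 2.9.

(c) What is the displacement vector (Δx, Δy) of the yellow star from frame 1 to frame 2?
(0.3, -1.7)

The yellow star was at (1.0, 5.4) in frame 1 and (1.3, 3.7) in frame 2.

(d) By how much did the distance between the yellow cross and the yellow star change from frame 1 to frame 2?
+2.5

Distance in frame 1: 3.2. Distance in frame 2: 5.7.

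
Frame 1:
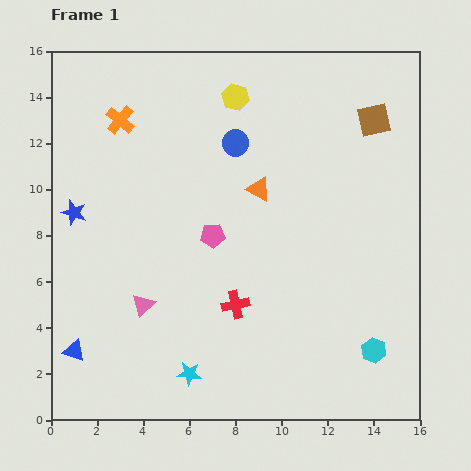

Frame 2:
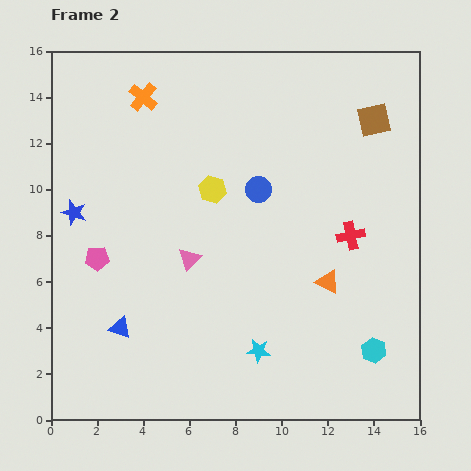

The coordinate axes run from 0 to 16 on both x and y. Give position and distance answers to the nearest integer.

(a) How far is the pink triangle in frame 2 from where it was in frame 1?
3

The pink triangle moved from (4, 5) to (6, 7), a distance of √(2² + 2²) ≈ 3.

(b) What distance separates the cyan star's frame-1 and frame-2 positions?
3

The cyan star moved from (6, 2) to (9, 3), a distance of √(3² + 1²) ≈ 3.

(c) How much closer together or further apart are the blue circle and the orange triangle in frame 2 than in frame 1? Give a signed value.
+3

Distance in frame 1: 2. Distance in frame 2: 5.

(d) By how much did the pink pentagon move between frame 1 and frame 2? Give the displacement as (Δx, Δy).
(-5, -1)

The pink pentagon was at (7, 8) in frame 1 and (2, 7) in frame 2.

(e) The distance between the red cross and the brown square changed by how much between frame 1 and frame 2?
-5

Distance in frame 1: 10. Distance in frame 2: 5.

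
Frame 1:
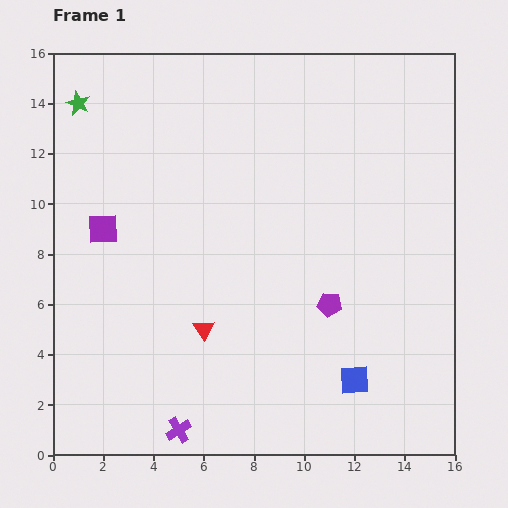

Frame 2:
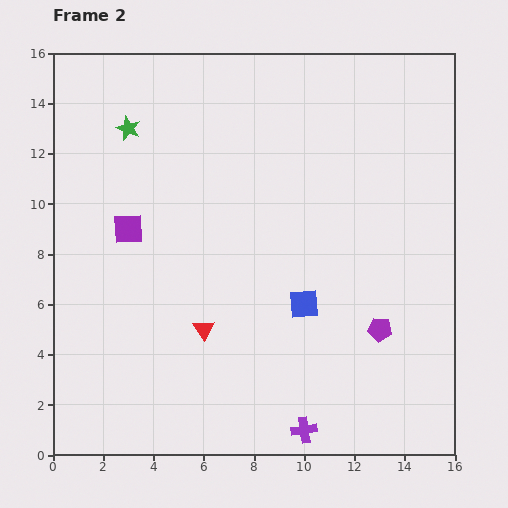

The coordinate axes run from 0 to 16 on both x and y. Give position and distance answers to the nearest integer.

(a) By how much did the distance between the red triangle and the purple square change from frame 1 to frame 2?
-1

Distance in frame 1: 6. Distance in frame 2: 5.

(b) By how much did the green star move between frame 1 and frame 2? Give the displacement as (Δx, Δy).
(2, -1)

The green star was at (1, 14) in frame 1 and (3, 13) in frame 2.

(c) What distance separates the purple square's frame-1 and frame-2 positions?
1

The purple square moved from (2, 9) to (3, 9), a distance of √(1² + 0²) ≈ 1.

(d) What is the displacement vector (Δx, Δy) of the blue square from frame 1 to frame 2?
(-2, 3)

The blue square was at (12, 3) in frame 1 and (10, 6) in frame 2.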